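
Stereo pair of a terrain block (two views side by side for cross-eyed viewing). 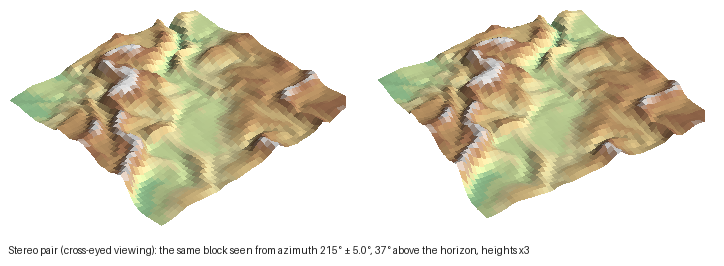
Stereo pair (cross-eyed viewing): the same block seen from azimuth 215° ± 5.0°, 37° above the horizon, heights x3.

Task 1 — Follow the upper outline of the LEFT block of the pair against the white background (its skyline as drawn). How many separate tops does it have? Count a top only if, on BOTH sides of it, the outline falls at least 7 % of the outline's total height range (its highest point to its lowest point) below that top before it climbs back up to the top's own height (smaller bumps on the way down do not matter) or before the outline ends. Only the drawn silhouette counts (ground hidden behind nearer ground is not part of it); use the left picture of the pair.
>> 2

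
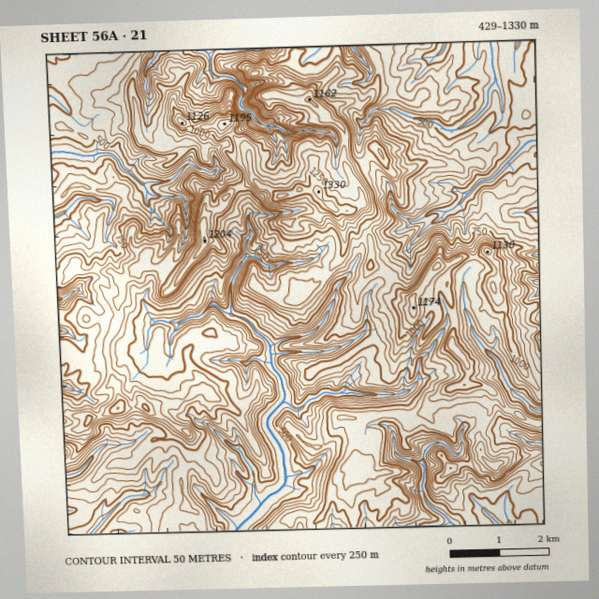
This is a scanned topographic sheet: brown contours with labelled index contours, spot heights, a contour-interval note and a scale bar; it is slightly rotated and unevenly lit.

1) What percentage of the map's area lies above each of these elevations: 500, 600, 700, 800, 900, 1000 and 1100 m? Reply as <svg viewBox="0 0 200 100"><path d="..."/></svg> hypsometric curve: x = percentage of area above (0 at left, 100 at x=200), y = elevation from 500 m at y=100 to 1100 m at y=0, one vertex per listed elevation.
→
<svg viewBox="0 0 200 100"><path d="M180 100l-36-17-34-16-39-17-31-17-21-16-11-17"/></svg>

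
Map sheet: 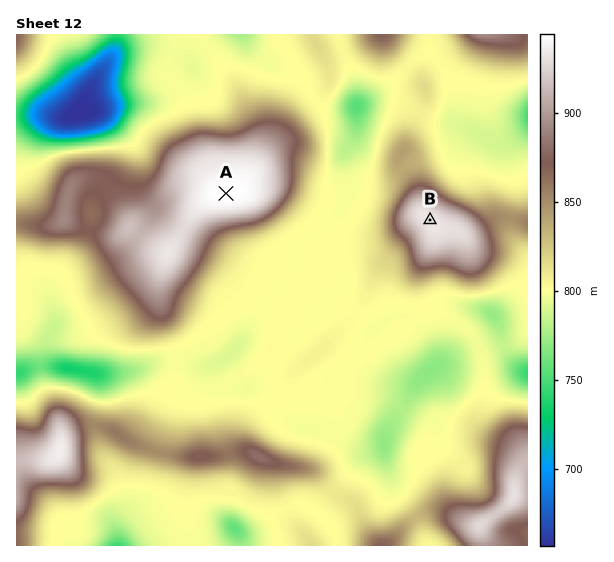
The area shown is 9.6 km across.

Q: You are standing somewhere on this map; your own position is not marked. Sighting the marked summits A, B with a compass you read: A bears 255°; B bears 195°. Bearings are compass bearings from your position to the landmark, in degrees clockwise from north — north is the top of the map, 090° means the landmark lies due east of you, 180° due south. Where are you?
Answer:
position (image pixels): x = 453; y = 132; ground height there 793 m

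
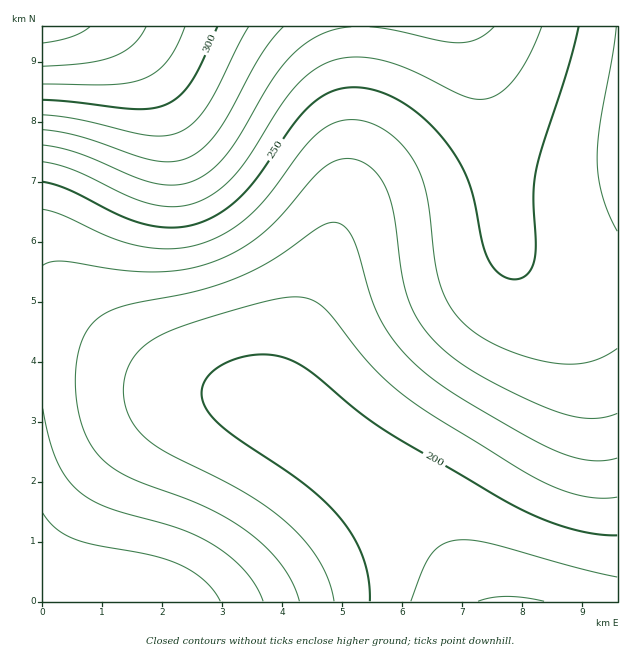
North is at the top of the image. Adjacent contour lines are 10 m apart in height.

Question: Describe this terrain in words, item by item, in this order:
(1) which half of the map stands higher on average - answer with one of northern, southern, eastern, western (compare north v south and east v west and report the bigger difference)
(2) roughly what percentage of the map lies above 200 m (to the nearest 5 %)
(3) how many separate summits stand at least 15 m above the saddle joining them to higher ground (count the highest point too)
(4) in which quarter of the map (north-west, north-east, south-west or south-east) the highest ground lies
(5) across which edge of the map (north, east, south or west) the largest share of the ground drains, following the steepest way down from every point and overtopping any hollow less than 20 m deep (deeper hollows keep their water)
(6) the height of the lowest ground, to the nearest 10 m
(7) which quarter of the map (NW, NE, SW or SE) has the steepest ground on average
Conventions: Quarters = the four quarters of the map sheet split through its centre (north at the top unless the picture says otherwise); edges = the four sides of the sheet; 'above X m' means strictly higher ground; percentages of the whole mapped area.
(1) Taken as a whole, the northern half is higher than the southern.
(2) Roughly 85 % of the ground is higher than 200 m.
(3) There are 2 summits with 15 m or more of prominence.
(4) The highest ground is in the north-west quarter.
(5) Drainage is mainly to the south: more ground falls towards that edge than towards any other.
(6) The lowest point is down at roughly 180 m.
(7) Slopes are steepest in the north-west quarter.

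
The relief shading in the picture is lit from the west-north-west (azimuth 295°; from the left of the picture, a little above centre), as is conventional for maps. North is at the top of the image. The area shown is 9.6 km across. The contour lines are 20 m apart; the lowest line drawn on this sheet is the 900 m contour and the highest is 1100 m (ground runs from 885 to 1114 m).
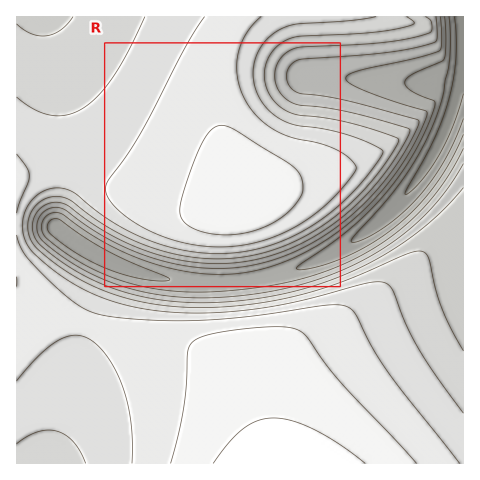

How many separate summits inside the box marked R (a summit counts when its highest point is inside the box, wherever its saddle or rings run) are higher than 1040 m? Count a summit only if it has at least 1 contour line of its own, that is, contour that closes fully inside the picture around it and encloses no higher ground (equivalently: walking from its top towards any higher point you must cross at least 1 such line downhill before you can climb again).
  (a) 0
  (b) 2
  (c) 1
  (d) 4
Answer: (c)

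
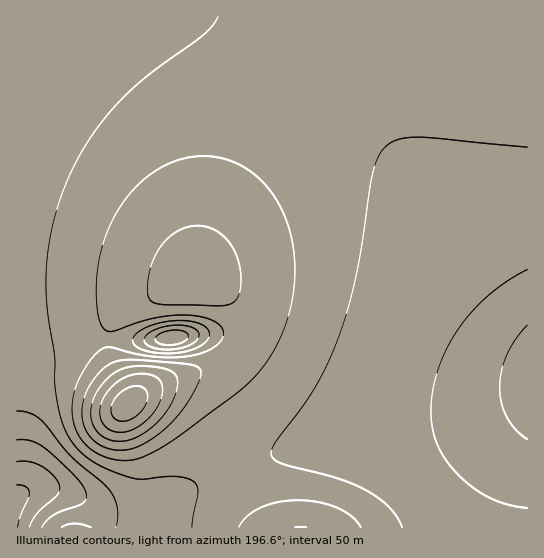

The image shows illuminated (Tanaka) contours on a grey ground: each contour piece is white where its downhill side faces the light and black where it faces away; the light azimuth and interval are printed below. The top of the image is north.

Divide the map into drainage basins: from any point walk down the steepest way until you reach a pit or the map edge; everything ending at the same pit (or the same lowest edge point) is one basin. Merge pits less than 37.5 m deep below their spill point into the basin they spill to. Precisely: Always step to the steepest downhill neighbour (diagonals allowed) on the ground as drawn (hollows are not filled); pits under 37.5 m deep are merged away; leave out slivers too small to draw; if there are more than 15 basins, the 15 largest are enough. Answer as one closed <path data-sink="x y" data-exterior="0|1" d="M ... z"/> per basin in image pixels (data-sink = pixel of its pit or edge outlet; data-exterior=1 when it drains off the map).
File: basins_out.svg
<path data-sink="195 282" data-exterior="0" d="M238 16l-222 1 0 334 58-11 81 0 36-5 32 0 26 9 81 51 27 13 25 8 19 3 44-2 32-5 50-15 1-59-43-39-29-37-21-36-38-72-29-44-43-46-18-13-22-15-24-12z"/><path data-sink="129 405" data-exterior="0" d="M223 335l-32 0-36 5-81 0-57 12-1 175 87 1 0-7-10-16 20 16 22 2 10-3 48-33 26-14 48-17 62-15 117-16 45-12 37-14-2-2-49 15-32 5-44 2-19-3-25-8-27-13-81-51z"/><path data-sink="301 527" data-exterior="1" d="M527 400l-36 13-45 12-117 16-62 15-48 17-26 14-52 34-23 2-8-3-12-9-1 2 8 15 422 0z"/>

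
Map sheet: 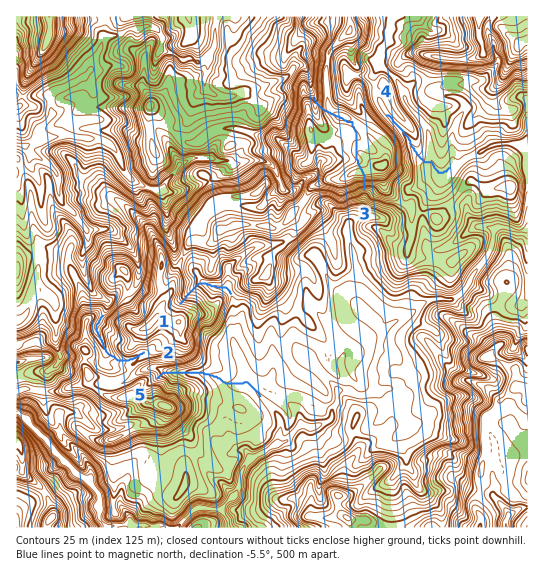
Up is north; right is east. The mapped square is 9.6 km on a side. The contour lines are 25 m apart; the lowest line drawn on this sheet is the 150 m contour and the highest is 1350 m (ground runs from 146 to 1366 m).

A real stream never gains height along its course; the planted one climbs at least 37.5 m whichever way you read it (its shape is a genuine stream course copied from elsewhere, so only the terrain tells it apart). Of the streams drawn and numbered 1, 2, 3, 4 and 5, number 3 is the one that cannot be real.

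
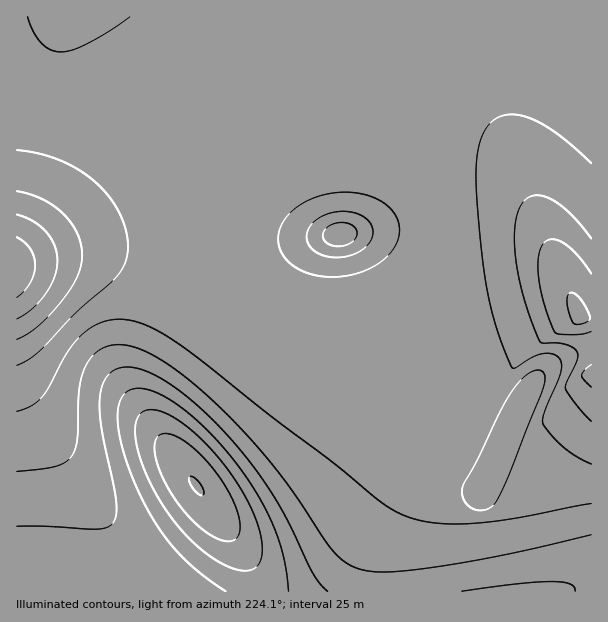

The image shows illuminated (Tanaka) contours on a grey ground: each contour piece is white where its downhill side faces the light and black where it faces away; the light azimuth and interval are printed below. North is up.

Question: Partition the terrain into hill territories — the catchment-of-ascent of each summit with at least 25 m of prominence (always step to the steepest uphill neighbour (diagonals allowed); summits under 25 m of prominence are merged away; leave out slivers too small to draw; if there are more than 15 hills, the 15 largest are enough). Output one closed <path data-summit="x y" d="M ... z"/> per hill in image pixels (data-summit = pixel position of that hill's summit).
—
<path data-summit="197 486" d="M591 16l-575 1 1 241 60-41 91-79 35-23 27-13 40-16 47-10 48-4 42 1 21 3 25 8 23 13 17 19 21 39 28 73 35 80-19 0-57 22-39 8-42 4-82-2-38-6-43-14-32-16-54-39-28-11-20-2-46 0-59 10-2 2 1 328 575-1-1-193-10 12-29 22-16 15-24 44-17 20-13 5-11-2-14-11-5-12 4-17 13-24 18-45 23-36 24-25 21-14 23-12 14-1z"/><path data-summit="341 234" d="M381 72l-42 1-46 7-53 17-37 18-35 23-91 79-60 41-1 5 61-11 46 0 20 2 28 11 54 39 32 16 43 14 38 6 82 2 42-4 39-8 57-22 17-1 1-2-34-77-28-73-15-30-11-15-18-18-17-8-25-8z"/><path data-summit="482 491" d="M591 318l-13 0-32 18-36 33-12 17-17 33-12 31-15 29 0 18 11 14 14 5 16-5 17-20 24-44 16-15 38-31z"/>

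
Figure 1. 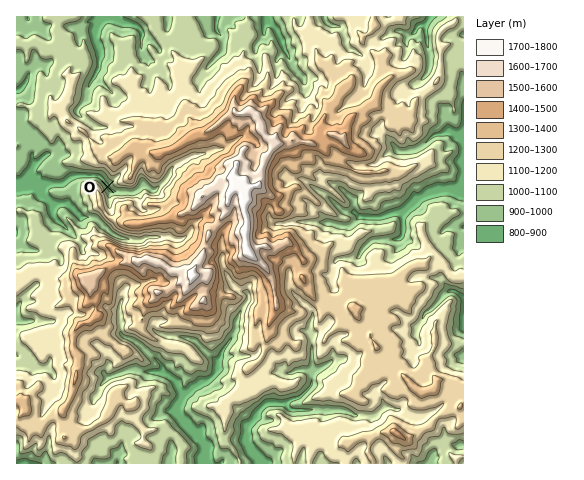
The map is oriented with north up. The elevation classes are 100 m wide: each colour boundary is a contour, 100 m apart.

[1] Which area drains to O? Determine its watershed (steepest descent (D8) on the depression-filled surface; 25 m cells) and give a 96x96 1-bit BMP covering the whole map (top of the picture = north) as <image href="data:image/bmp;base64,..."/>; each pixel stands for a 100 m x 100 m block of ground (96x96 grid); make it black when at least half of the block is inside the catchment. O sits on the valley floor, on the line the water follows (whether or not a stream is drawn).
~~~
<image width="96" height="96" href="data:image/bmp;base64,Qk2+BAAAAAAAAD4AAAAoAAAAYAAAAGAAAAABAAEAAAAAAIAEAAATCwAAEwsAAAIAAAAAAAAA////AAAAAAAAAAAAAAAAAAAAAAAAAAAAAAAAAAAAAAAAAAAAAAAAAAAAAAAAAAAAAAAAAAAAAAAAAAAAAAAAAAAAAAAAAAAAAAAAAAAAAAAAAAAAAAAAAAAAAAAAAAAAAAAAAAAAAAAAAAAAAAAAAAAAAAAAAAAAAAAAAAAAAAAAAAAAAAAAAAAAAAAAAAAAAAAAAAAAAAAAAAAAAAAAAAAAAAAAAAAAAAAAAAAAAAAAAAAAAAAAAAAAAAAAAAAAAAAAAAAAAAAAAAAAAAAAAAAAAAAAAAAAAAAAAAAAAAAAAAAAAAAAAAAAAAAAAAAAAAAAAAAAAAAAAAAAAAAAAAAAAAAAAAAAAAAAAAAAAAAAAAAAAAAAAAAAAAAAAAAAAAAAAAAAAAAAAAAAAAAAAAAAAAAAAAAAAAAAAAAAAAAAAAAAAAAAAAAAAAAAAAAAAAAAAAAAAAAAAAAAAAAAAAAAAAAAAAAAAAAAAAAAAAAAAAAAAAAAAAAAAAAAAAAAAAAAAAAAAAAAAAAAAAAAAAAAAAAAAAAAAAAAAAAAAAAAAAAAAAAAAAAAAAAAAAAAAAAAAAAAAAAAAAAAAAAAAAAAAAAAAAAAAAAAAAAAAAAAAAAAAAAAAAAAAAAAAAAAAAAAAAAAAAAAAAAAAAAAAAAAAAAAAAAAAAAAAAAAAAAAAAAAAAAAAAAAAAAAAAAAAAAAAAAAAAAAAAAAAAAAAAAAAAAAAAAAAAAAAAAAAAAAAAAAAAAAAAAAAAAAAAAAAAAAAAAAAAAAAAAAAAAAAAAAAAAAAAAAAAAAAAAAAAAAAAAAAAAAAAAAAAAAAAHgAAAAAAAAAAAAAAf/AAAAAAAAAAAAAB//4AAAAAAAAAAAAB//+AAAAAAAAAAAAD///gAAAAAAAAAAAD///gAAAAAAAAAAAD///wAAAAAAAAAAAD///8AAAAAAAAAAAB///+DgAAAAAAAAAAP///HwAAAAAAAAAAD////4AAAAAAAAAAB////4AAAAAAAAAAB////4AAAAAAAAAAA////4AAAAAAAAAAA////8AAAAAAAAAAAP///8AAAAAAAAAAAAf//+AAAAAAAAAAAAH//+AAAAAAAAAAAAB//+AAAAAAAAAAAAA//4AAAAAAAAAAAAAH/4AAAAAAAAAAAAAB/4AAAAAAAAAAAAAA/wAAAAAAAAAAAAAAfwAAAAAAAAAAAAAABAAAAAAAAAAAAAAAAAAAAAAAAAAAAAAAAAAAAAAAAAAAAAAAAAAAAAAAAAAAAAAAAAAAAAAAAAAAAAAAAAAAAAAAAAAAAAAAAAAAAAAAAAAAAAAAAAAAAAAAAAAAAAAAAAAAAAAAAAAAAAAAAAAAAAAAAAAAAAAAAAAAAAAAAAAAAAAAAAAAAAAAAAAAAAAAAAAAAAAAAAAAAAAAAAAAAAAAAAAAAAAAAAAAAAAAAAAAAAAAAAAAAAAAAAAAAAAAAAAAAAAAAAAAAAAAAAAAAAAAAAAAAAAAAAAAAAAAAAAAAAAAAAAAAAAAAAAAAAAAAAAAAAAAA="/>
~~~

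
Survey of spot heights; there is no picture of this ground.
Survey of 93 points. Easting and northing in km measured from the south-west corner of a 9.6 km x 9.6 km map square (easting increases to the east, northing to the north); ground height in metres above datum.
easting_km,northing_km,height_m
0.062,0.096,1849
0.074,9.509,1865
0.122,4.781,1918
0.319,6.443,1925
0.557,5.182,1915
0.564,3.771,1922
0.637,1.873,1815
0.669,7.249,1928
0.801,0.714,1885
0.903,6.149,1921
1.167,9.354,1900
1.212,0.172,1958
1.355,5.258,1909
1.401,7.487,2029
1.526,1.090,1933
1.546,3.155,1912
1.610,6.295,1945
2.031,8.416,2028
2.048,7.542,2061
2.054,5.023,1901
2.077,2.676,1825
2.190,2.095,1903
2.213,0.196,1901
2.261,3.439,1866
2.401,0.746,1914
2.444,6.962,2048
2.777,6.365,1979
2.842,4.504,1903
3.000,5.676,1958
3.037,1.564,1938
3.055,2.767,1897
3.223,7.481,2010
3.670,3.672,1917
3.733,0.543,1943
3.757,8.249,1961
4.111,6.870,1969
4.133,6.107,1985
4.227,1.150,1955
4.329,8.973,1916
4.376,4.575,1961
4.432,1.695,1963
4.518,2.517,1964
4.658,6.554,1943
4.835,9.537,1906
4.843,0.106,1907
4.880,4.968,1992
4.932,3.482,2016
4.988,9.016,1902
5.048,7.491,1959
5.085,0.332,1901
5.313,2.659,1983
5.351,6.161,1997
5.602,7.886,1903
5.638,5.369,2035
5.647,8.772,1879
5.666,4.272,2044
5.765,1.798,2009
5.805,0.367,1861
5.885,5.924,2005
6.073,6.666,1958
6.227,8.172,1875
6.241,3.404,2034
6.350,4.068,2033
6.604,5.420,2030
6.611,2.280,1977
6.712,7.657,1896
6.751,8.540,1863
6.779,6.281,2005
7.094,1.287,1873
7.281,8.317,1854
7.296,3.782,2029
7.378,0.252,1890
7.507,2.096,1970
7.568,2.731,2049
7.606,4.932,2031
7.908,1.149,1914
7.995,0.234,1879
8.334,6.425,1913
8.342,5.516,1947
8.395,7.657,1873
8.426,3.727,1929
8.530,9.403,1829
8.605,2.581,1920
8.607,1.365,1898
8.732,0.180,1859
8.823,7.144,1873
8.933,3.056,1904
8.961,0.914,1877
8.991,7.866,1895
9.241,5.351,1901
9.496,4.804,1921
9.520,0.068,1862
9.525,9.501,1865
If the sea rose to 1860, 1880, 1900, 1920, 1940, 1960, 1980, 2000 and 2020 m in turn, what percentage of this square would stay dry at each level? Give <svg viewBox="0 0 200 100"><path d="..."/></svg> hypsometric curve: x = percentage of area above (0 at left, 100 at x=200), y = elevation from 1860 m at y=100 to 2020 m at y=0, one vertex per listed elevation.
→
<svg viewBox="0 0 200 100"><path d="M188 100l-20-12-27-13-37-13-24-12-18-12-16-13-18-13-10-12"/></svg>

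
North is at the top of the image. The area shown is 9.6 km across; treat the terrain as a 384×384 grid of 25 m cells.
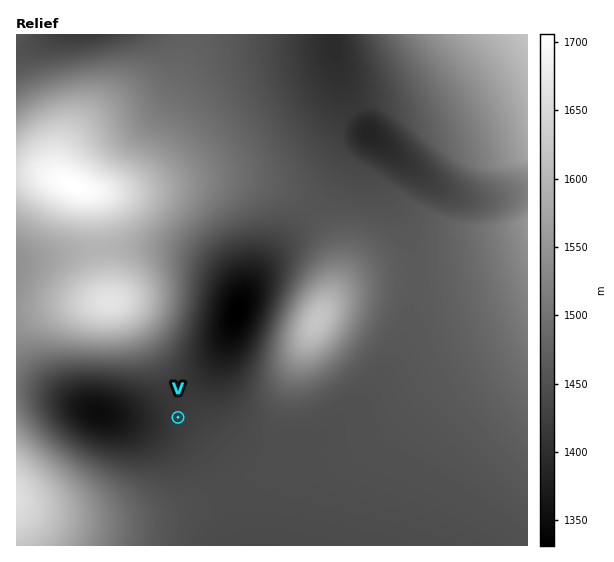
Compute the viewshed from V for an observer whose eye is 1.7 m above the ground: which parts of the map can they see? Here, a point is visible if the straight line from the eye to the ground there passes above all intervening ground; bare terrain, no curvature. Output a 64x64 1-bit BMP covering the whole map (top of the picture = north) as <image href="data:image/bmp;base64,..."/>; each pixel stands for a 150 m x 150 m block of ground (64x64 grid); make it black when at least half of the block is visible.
<image width="64" height="64" href="data:image/bmp;base64,Qk0+AgAAAAAAAD4AAAAoAAAAQAAAAEAAAAABAAEAAAAAAAACAAATCwAAEwsAAAIAAAAAAAAA////AAAAAAAAAAAAAAAAAAAAAAAAAAAAACAAAAAAAAAD/gAAAAAAAA//gAAAAAAAH//AAAAAAAA//+AAAAAAAH//8AAAAAAA///4AAAAAAD///wAAAAAAP///AAAAAAA///8AAAAAAD///4AAAAAAP///gAAAAAA//B+AAAAAAD/4B4AAAAAAP/APAcAAAAA/8D4B4AAAAD///gHwAAAAP//+AfgAAAA///4B+AAAAD///gD8AAAAP//+APwAAAA///4A/AAAAD///wB8AAAAH///AH4AAAAA//8AfgAAAAA//4B+AAAAAAf/gD4AAAAAAP+APgAAAAAAA4A8AAAAAAAAQBwAAAAAAABAHAAAAAAAAEAcAAAAAAAAYBwAAAAAAABwHAAAAAAAAPw+AAAAAAAA//4AAAAAAAD//gAAAAAAAP/+AAAAAAAB//4AAAAAAAH//AAAAAAAAf/4AAAAAAAAf+AAAAAAAAAAAAAAAAAAAAAAAAAAAAAAAAAAAAAAAAAAAAAAAAAAAAAAAAAAAAAAAAAAAAAAAAAAAAAAAAAAAAAAAAAAAAAAAAAAAAAAAAAAAAAAAAAAAAAAAAAAAAAAAAAAAAAAAAAAAAAAAAAAAAAAAAAAAAAAAAAABwAAAAAAAAAPwAAAAAAAAB/wAAAAAAAAH/gAAAAAAAA//gAAAAAAAD//A=="/>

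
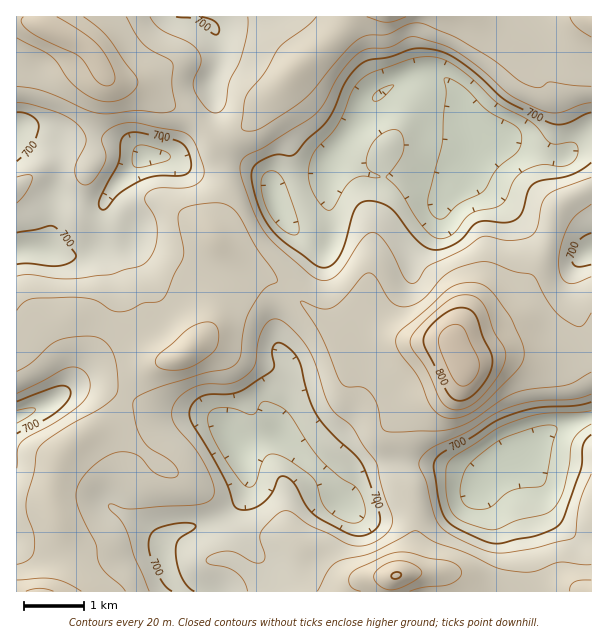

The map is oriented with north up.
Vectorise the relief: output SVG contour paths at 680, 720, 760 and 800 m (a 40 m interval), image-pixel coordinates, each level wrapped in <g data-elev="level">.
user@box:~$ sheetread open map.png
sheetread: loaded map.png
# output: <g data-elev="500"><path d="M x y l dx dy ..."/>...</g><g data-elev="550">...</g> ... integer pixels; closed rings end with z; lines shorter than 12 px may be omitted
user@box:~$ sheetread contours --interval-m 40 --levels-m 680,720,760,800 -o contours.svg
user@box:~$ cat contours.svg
<g data-elev="680"><path d="M348 522l-13-6-9-7-5-8-5-18-5-7-20-14-12-7-7-1-6 2-4 8-7 19-4 4-6-1-17-22-15-26-5-16 0-6 2-4 6-4 11 0 25 7 4-2 5-10 5-2 12 4 7 5 6 7 18 27 12 16 19 17 14 9 6 7 5 14 0 9-6 6z"/><path d="M591 424l-12 8-6 8-10 51-6 13-8 8-7 3-24 5-18 8-8 2-28-8-7-4-5-6-6-17 0-24 2-9 6-6 43-27 24-10 22-5 48-3"/><path d="M17 410l15-2 3 0 1 2-6 6-13 7"/><path d="M435 238l-12-11-24-37-13-13 12-15 5-10 0-14-2-5-3-3-8 0-10 5-7 8-5 9-2 9 1 6 2 3 11 6 0 1-18-1-9 4-8 7-10 19-5 4-6-2-8-10-6-12-2-10 1-12 4-11 24-27 6-12 9-22 7-10 7-7 8-3 36-13 15-2 16 2 15 7 17 14 25 24 35 19 16 19 6 2 18-2 3 2 2 6-3 9-7 6-8 1-18-1-19 6-9 9-7 18-6 7-7 3-21 5-7 5-14 17-9 4z"/><path d="M291 235l-7-5-8-6-7-11-5-10-3-14 0-9 3-6 5-3 6 0 6 5 5 9 6 18 6 18 1 9-2 4z"/><path d="M135 167l-2-3-1-9 2-6 4-4 8 0 16 5 6 3 2 3-1 3-5 3-21 5z"/></g><g data-elev="720"><path d="M149 591l-15-34-9-29-5-8-10-10-2-4 3-2 12 4 8 1 60-4 13-2 8-4 2-4 0-6-4-13-13-25-23-28-2-7 1-9 7-11 14-9 12-3 25-1 16-8 8-10 3-23 5-13 6-8 7-2 6 2 6 4 17 19 9 16 11 35 5 12 6 7 16 12 11 20 13 16 7 28 9 25 0 7-3 9-9 8-12 6-12 1-9-2-36-18-20-14-6-1-4 1-14 12-6 9-1 7 5 15-2 7-5 1-4-1-17-9-9-2-14 3-6 3-2 3 1 3 3 1 17 3 9 5 8 9 4 10"/><path d="M591 474l-11 27-4 32-3 5-40 11-35 4-12-2-18-8-18-9-9-7-6-11-9-34-7-18 3-8 9-8 36-16 25-17 12-6 26-7 43-3 18-5"/><path d="M17 393l45-23 9-3 7 1 6 3 4 6 2 6-2 12-9 10-22 16-29 16-7 6-4 7 0 18"/><path d="M591 277l-15 6-9 0-6-7-2-13 2-18 8-20 7-10 15-11"/><path d="M17 203l10-12 5-14-3-2-12 2"/><path d="M591 177l-33 12-11 6-5 9-5 24-3 5-4 4-20 4-22-5-8 1-18 13-33 16-5 4-6 11-5 3-5-2-3-3-18-34-7-9-6-3-5 0-6 5-19 29-9 10-11 4-6-1-6-4-36-31-12-14-12-24-10-27-2-12 2-7 4-5 20-10 42-26 9-7 7-10 16-29 17-20 11-5 22-2 20-10 9 1 24 7 10 5 27 18 30 27 32 15 9 3 8 0 22-8 10-2"/><path d="M17 103l13 1 28 9 13 6 10 9 4 7 1 6-10 21-1 9 2 8 6 6 4 0 6-4 11-17 2-9-4-15 2-6 10-8 14-3 10 0 41 8 9 3 7 10 9 27-3 9-7 6-11 2-25 0-8 3-4 4-1 6 11 20 1 13-4 18-5 8-5 5-32 9-33 4-21 1-28-4-12 1"/><path d="M248 17l0 12-3 15-5 18-11 21-3 21-5 7-6 2-5-2-5-4-11-18 0-9 7-18-3-11-10-9-27-13-6-5-5-7"/></g><g data-elev="760"><path d="M81 591l-15-8-12-4-12-1-25 2"/><path d="M410 591l13-4 20-1 8-2 8-6 2-3 0-5-5-6-7-3-20-3-21-6-13 1-35 14-9 6-2 6 1 6 4 4 7 2"/><path d="M591 580l-16 2-4 3-1 6"/><path d="M444 417l8 2 7-1 18-9 38-37 6-7 3-6-1-14-13-28-19-26-6-5-6-3-17 0-13 6-48 41-5 8 0 6 2 6 20 27 12 28 7 8z"/><path d="M163 369l13 1 12-2 10-5 13-9 5-6 2-6 0-10-2-6-4-3-8-1-10 4-9 6-28 25-2 5 1 3z"/><path d="M17 38l34 18 6 6 14 21 18 13 9 4 9 2 9-1 9-3 11-11 2-4-2-6-29-41-23-19"/><path d="M367 17l20 5 19-5"/><path d="M570 17l7 10 14 10"/></g><g data-elev="800"><path d="M392 578l3 1 4-1 2-2 0-3-3-1-5 1-2 2z"/><path d="M458 401l10-3 11-9 10-15 3-12-1-9-8-15-7-22-6-6-8-2-10 2-14 8-11 12-4 11 2 7 22 44 5 6z"/></g>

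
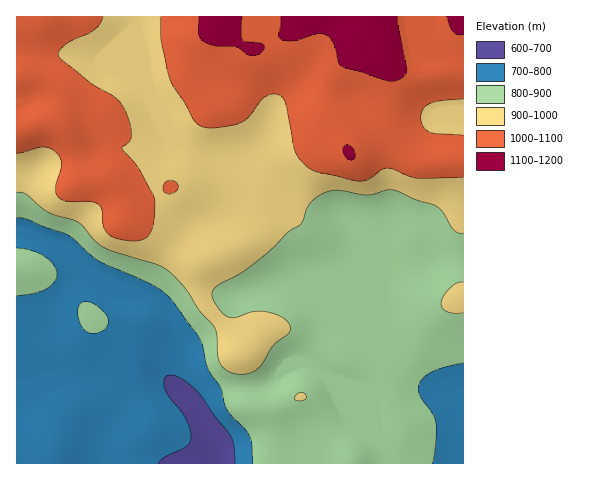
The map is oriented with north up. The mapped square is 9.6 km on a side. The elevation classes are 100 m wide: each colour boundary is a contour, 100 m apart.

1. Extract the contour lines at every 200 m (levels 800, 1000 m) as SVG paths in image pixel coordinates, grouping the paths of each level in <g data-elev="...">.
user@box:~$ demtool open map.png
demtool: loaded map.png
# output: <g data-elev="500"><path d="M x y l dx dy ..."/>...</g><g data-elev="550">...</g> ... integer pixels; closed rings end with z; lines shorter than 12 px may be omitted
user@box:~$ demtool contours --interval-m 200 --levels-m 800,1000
<g data-elev="800"><path d="M433 463l3-25 0-15-4-10-12-17-2-6 1-6 5-7 9-6 30-8"/><path d="M89 333l7 0 7-2 4-5 1-6-2-6-7-7-8-4-6-2-6 4-1 9 4 13z"/><path d="M17 296l17-3 12-4 8-6 3-9-3-9-9-9-13-6-15-2"/><path d="M17 218l10 1 40 16 31 25 52 24 11 6 8 7 31 42 7 28 14 21 6 22 22 25 3 10 1 18"/></g><g data-elev="1000"><path d="M168 194l6-1 4-4 0-4-4-4-6-1-4 5 0 6z"/><path d="M17 153l25-6 7 1 7 4 4 6 2 6-7 23 2 9 4 3 6 2 22 0 9 3 4 6 2 18 7 8 11 4 14 1 8-2 6-5 4-13 0-22-15-31-17-20 8-7 2-5-2-12-6-15-8-11-26-15-28-23-4-5 2-5 7-7 28-14 5-5 3-7"/><path d="M463 135l-33-3-7-6-2-8 2-9 8-6 10-2 22-2"/><path d="M160 17l1 24 9 37 23 41 7 7 6 2 8 0 25-5 10-6 15-19 6-3 7-1 5 3 4 6 10 50 8 11 10 7 46 10 9-2 13-9 6-2 30 10 45-1"/></g>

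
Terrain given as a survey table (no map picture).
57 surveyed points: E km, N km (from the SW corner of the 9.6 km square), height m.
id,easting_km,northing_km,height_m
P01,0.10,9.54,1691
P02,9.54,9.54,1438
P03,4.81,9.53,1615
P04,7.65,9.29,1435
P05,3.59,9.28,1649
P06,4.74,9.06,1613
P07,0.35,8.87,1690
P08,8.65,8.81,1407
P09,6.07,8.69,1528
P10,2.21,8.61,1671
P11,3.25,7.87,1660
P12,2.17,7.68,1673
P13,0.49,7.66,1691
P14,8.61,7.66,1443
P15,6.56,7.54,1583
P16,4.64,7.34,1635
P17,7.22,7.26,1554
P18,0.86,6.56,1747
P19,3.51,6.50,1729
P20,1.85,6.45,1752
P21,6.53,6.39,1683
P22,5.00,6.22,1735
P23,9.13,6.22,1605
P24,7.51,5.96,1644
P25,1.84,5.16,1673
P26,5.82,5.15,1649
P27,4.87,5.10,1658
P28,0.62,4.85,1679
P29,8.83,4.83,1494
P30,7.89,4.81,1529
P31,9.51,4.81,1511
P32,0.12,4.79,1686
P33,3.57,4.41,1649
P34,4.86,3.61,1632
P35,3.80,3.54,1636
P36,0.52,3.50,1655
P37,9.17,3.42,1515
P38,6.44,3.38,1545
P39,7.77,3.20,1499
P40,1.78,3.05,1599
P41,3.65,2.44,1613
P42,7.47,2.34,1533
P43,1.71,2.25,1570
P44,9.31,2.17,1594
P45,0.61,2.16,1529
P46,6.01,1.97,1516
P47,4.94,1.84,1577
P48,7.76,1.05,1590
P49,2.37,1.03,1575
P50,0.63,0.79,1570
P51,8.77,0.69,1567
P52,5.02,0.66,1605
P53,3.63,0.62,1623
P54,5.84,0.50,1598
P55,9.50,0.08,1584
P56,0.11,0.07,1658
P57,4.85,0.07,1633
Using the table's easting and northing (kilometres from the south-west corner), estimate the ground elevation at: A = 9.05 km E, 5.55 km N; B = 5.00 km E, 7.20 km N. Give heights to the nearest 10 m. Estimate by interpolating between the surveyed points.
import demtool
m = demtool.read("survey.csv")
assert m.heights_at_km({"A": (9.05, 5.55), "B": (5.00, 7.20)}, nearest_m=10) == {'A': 1540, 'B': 1630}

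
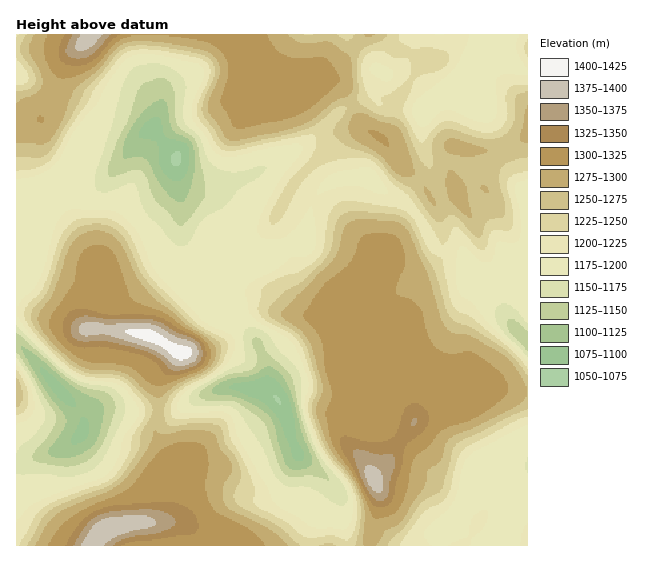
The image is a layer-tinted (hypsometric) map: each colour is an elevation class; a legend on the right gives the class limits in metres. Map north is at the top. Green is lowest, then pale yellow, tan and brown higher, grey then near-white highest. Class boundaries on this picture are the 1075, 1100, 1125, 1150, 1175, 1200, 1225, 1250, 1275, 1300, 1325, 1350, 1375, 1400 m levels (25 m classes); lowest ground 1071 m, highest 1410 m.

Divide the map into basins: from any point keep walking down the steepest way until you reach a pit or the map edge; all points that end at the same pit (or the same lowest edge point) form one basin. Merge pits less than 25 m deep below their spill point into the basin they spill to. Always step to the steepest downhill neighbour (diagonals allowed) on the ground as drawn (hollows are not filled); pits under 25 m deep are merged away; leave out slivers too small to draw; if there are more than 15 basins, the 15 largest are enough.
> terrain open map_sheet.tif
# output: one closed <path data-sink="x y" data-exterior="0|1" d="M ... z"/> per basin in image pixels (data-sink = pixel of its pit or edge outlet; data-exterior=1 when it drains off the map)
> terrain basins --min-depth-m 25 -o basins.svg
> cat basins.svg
<path data-sink="177 159" data-exterior="0" d="M365 34l-274 0-24 26-8 17-7 23-11 19-10 6-15 4 0 182 25 4 38 14 26 0 40 5 26 13 10-22 32-30 4-12 0-23 4-8 10-7 32-14 11-12 2 8 16 28 8 22 15 16 7 4 6-1-5 8-3 12 14 10 11 11 7 11 0 9-3 6-12 12 4 10-2 39 6 17 22 23 6 14 14-14 8-16 21-28-17-33-6-19 0-9 11-20 0-8-6-9-13 1-17-18-9-17-7-3 11-4 13-13 6-13 25 16 11 0 13-6 8-6 4-10 0-20-4-17-15-27-25-24-16-21-22-17-17-34-11-8-12-2-8 2 10-8 14-6 28-31z"/><path data-sink="278 400" data-exterior="0" d="M274 219l-11 12-32 14-10 7-4 8 0 23-4 12-32 30-8 16-1 7 7 5-20 27 0 36-4 16 14 28-12 9 7 22 1 12-4 13-6 5 28 2 15 7 24 7 3 9 144 0 10-38 1-15-13-29-22-23-6-17 2-39-4-10 12-12 3-6 0-9-7-11-25-21 3-12 4-7-12-4-15-16-8-22-16-28z"/><path data-sink="59 389" data-exterior="0" d="M23 311l-7 1 0 233 75 1 14-16 5-3 24-5 23-1 6-8 2-10-1-12-7-22 12-9-14-28 4-16 0-36 14-17 6-11-16-10-18-8-40-5-26 0-16-7z"/><path data-sink="527 341" data-exterior="1" d="M527 135l-13 10-16 5-28 0-15-4-6 11 0 12 7 24-21 11 8 25 0 20-4 10-21 12-11 0-25-16-6 13-13 13-11 4 7 3 9 17 17 18 13-1 6 9 0 8-11 20 0 9 6 19 13 22 3 10 2-6 14-17 4-11 8-7 22 0 7 5 1 17-2 7 32-18 25 2z"/><path data-sink="527 465" data-exterior="1" d="M507 389l-13 4-16 12-13 6-44 7-8 5-18 25-8 16-14 13 7 16 0 8-8 28-2 17 158-1 0-153z"/><path data-sink="483 56" data-exterior="0" d="M527 34l-148 1 19 16 5 0 19 8 10 1-7 2-9 9-7 13-13 17-7 28-8 10 18 22 21 19 14 23 22-10-7-24 0-12 6-11 15 4 28 0 19-7 11-8z"/><path data-sink="386 73" data-exterior="0" d="M378 34l-12 0-29 33-14 6-8 7 8-1 15 4 11 14 12 26 9 8 13 7 6-9 7-28 13-17 7-13 9-9 7-2-10-1-19-8-5 0z"/><path data-sink="17 73" data-exterior="1" d="M90 34l-74 1 1 94 14-4 10-6 11-19 7-23 8-17 21-21z"/>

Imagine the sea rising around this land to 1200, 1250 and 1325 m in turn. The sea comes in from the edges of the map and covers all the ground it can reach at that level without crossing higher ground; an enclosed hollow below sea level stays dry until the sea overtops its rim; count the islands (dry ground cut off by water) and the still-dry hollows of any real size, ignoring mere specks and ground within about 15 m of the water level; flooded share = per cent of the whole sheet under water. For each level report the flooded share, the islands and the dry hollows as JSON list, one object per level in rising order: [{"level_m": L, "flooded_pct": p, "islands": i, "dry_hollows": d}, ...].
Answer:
[{"level_m": 1200, "flooded_pct": 34, "islands": 0, "dry_hollows": 0}, {"level_m": 1250, "flooded_pct": 55, "islands": 0, "dry_hollows": 0}, {"level_m": 1325, "flooded_pct": 94, "islands": 2, "dry_hollows": 0}]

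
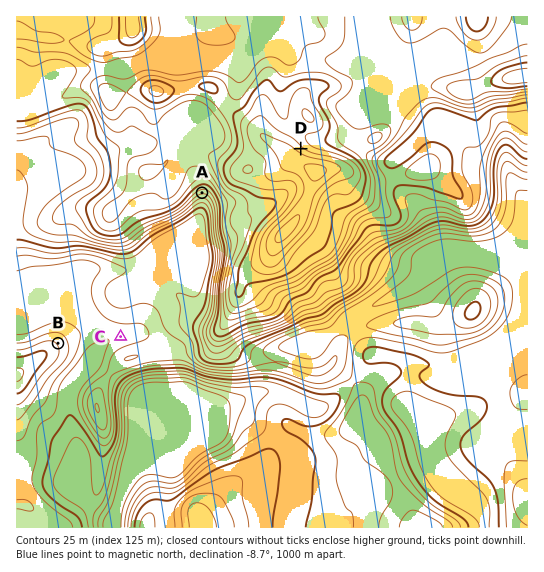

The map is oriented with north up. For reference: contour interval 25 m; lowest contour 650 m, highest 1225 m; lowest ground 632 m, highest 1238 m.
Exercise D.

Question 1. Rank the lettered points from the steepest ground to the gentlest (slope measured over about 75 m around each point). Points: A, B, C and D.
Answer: A D B C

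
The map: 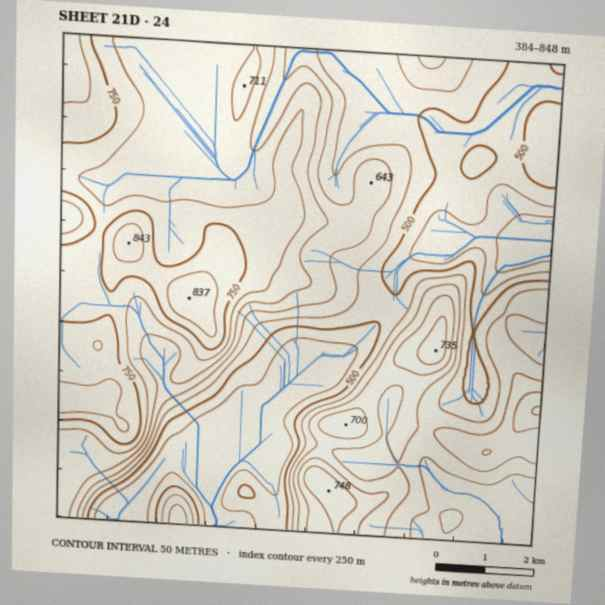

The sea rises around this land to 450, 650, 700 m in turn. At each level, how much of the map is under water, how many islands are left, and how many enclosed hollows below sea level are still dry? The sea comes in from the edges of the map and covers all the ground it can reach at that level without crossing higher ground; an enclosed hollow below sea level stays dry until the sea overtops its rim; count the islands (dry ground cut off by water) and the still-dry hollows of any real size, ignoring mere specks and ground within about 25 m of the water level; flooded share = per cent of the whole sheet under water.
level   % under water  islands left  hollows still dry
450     11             0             0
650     61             2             0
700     78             1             0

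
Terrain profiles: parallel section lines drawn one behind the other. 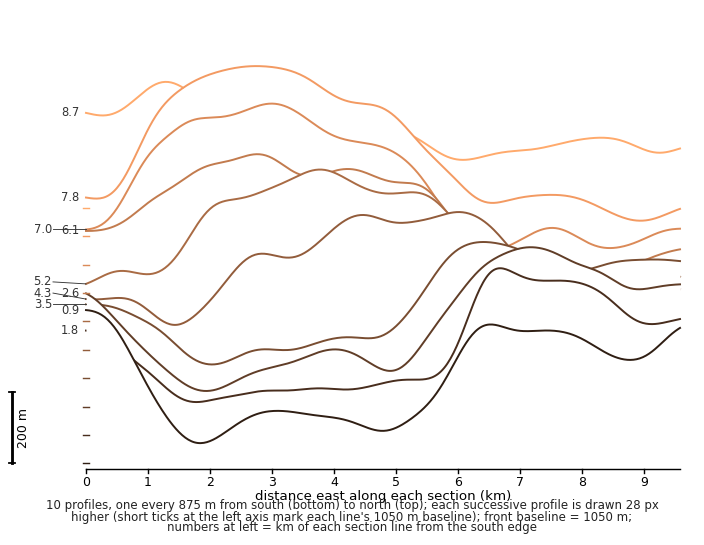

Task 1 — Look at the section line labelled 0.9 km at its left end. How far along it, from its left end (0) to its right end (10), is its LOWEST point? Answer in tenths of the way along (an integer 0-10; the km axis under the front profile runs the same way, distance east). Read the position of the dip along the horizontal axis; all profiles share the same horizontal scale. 2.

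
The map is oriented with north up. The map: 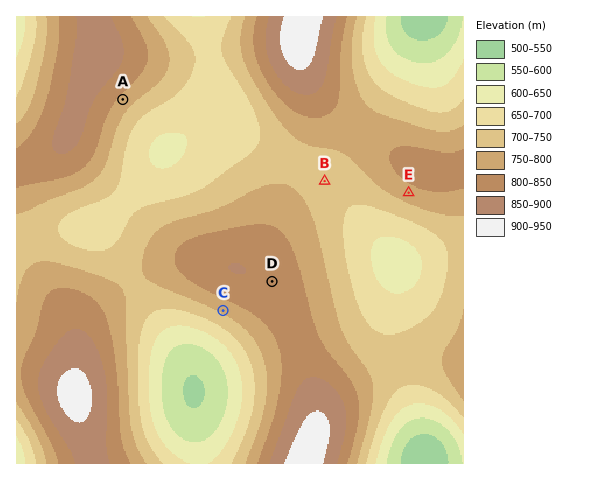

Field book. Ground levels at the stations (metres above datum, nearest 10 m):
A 790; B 730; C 760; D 840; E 780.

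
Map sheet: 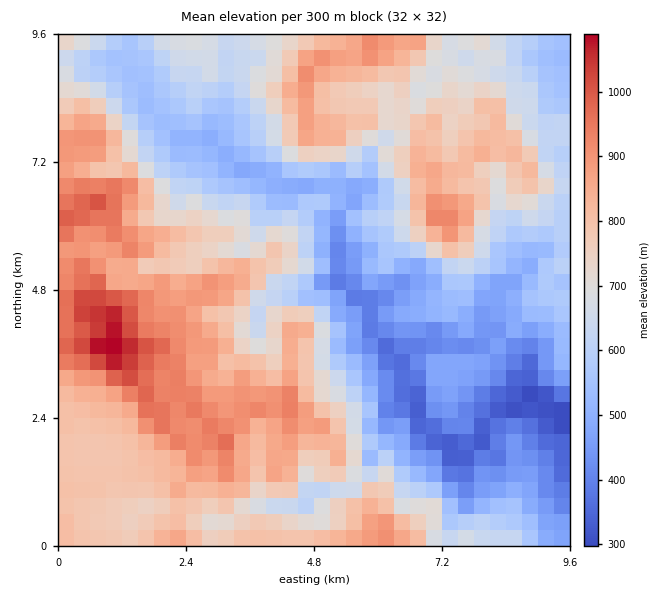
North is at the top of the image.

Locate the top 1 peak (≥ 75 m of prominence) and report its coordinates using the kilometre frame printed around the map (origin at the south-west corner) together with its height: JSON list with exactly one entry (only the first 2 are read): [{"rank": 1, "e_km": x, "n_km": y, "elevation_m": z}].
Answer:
[{"rank": 1, "e_km": 0.84, "n_km": 3.64, "elevation_m": 1111}]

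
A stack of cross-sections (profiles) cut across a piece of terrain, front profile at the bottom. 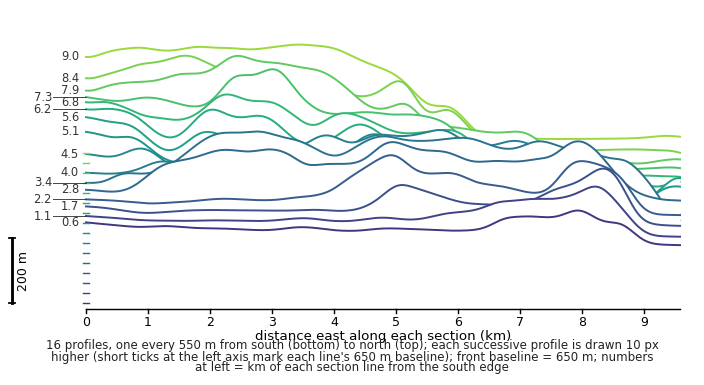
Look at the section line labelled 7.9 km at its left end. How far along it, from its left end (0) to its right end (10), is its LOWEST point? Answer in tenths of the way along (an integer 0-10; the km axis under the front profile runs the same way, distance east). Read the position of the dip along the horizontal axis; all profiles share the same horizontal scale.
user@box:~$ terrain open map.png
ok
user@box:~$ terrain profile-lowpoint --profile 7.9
9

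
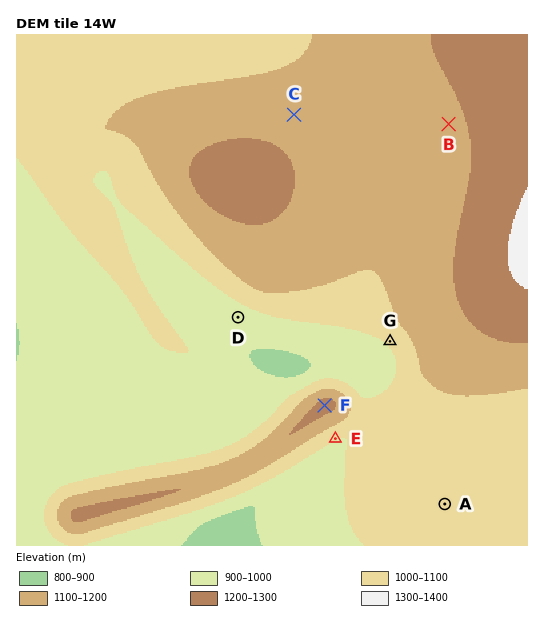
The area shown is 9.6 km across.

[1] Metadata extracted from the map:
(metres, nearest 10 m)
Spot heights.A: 1060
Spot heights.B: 1180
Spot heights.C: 1160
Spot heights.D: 950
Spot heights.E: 1010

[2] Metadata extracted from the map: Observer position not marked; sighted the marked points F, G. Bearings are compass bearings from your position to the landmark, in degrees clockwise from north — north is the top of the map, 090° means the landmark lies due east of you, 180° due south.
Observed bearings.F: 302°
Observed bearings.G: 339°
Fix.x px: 443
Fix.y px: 479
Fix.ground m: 1070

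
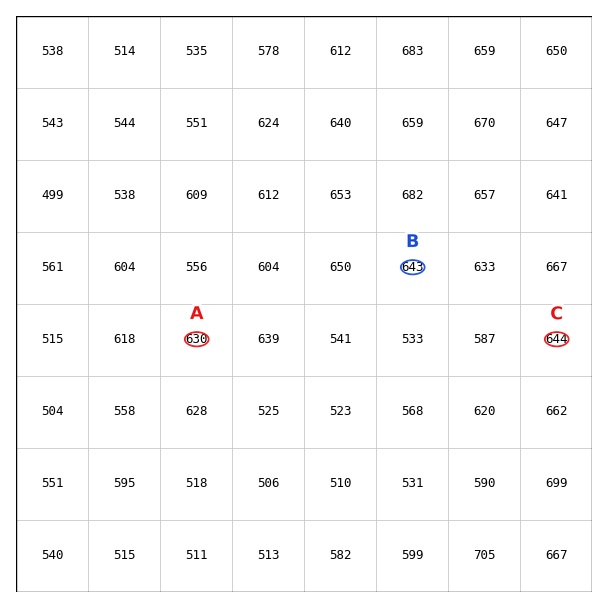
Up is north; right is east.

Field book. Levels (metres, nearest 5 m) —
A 630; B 645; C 645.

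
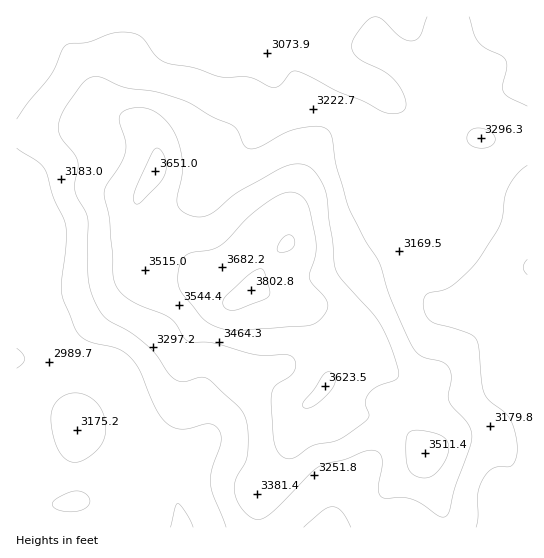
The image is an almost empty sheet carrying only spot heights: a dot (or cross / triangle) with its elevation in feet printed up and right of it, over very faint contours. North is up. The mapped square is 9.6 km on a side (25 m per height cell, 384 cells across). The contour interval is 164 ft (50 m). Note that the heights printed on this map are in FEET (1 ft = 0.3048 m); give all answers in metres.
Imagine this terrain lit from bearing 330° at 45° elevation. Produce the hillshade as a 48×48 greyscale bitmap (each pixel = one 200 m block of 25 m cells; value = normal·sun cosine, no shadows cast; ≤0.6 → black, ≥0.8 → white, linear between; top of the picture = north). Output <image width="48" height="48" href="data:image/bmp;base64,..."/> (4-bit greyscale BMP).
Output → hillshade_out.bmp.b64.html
<image width="48" height="48" href="data:image/bmp;base64,Qk32BAAAAAAAAHYAAAAoAAAAMAAAADAAAAABAAQAAAAAAIAEAAATCwAAEwsAABAAAAAAAAAAAAAAABEREQAiIiIAMzMzAERERABVVVUAZmZmAHd3dwCIiIgAmZmZAKqqqgC7u7sAzMzMAN3d3QDu7u4A////AId3dmZ3iHZniJh2UzNFZ3iHZmd3ZVVmZoiHd3Z4iIZniJiGUyNFZniHVVZmZVZndpmZiId4mYd4mZmIZTM0VniYZERVVVZ3d6qpmYiIiYd4mZqql1QzVniZhkREM0Z4iKqpmIiIiId4mqu7qWQyNWeaqGVDIjV4iKqZh3d3d3dnm7zLqGQhI0Z5qodUISRniJmYdmZmd3ZmirzLqHUxESRXmql1MiNXd5mYh2Znd3dmaKu7qYZDIRI1eaqYYzRWd4iZiHZnd3dlVoqqqpdUQyIjWKu6hlVnd4mZmId3eIdlVXiaqqhkVVREaKu7qXd4iJmamYh3eIdlVWeIqql1VWZneJmqqYiIiJqqqZiIiIh2VWZnirunVVZniIeIiIiZmaq7upmIiIh2VmZmeb3KdURWZ2ZmdmeJmau7u6mZiIh2Vmd3ebzcp1VEVmdmZmZ4maqruqmZiIh1RXiIeJrMuYdlVomYdmZ4iZmZmYiHd3h1RGeHd3irupiHZ4q6mGZniIh3d2VVVmd2VEVVVFV5qZiId3m7qYZmd3d3d2RERWeHUyIjMzNWiIiId3irupdmZnd4iHZEVWd4ZCERIzI0VneId3iaqql2ZoiIiIdlVmZndUMhIzM0RWeIh3eJmaqYd5mIiZh2VVVmd3ZUNFVVZniYh3d4eImpiJmZmZh3ZmZ3eJqXVXiIiIiYd3d3ZmiZmZmqqZmId3iIiau5h3iYiZmIdnd3ZlZ4mpmqqqqpmJmqqau7l2ZmeImHdneHdlVniZmqu7qqmZmru6u7qGRERniIdneIdlVVZ5mau7qqmImrzLu7uXUzNWeIh3iId2VUVYmaq7uph3irzMy7u5dUNWeIiIiIh2VVVYmZq7uph3irvMzLu7l1RWeIiIiZh3ZVVYiZmquphmeau83Lu7uGRWeIiIiZmHdmZoiIiJmqhlaJq83czMuWRWeIiIiJmId2ZoiIiImql0RXmr3d3cunVWeIiIiJiId2ZniJmZq8uVI1ibze7tyodVZ4iIiIh3dmZneJq7u823MkaKvN7u25hmd4iId3d3ZlVXeJq7u83aYzZ4q83u3Khmd4iHd3d2ZVRXd4iZmqzLhUZ4iazd3KhlZ4iIiIh2ZURHd3d4iZq7lmd4iJrMzLl1V4mZmZmHZlVYiIiIiJmql3eIiIm8y7l2ZomaqqqZh3ZqqqqZiJmqqIiJmImry7qXd4maqqqqqZiKq7u6mavLqZmZmZmru7qpiIiZmqmaqqmaq8zLqr3duqmaqpmbu6qqmYiImZmImaqru8zMu83dy6qqu6mau6qqmYiIiZh3d4mbu8zMy7zMy7uqu6qaqqqpmIiIiZmGZneKu7zMy6q7u8u7u6qZmaqZiIiImaqXdmZ5mqvMypmZq7u6qqqZmZmYiHiImaqZiHd4iZq7upmZmquqmZmZiImZiHiJmqqZmpiHeJmqu6mYiJqZh3eIiImqmYiJmqmImqmYiImaqqmYeJmYh3d4h3m7upiZqqmHiaqZiImaqqqYeImZiHd4h3i8ypmZqql3eJmQ=="/>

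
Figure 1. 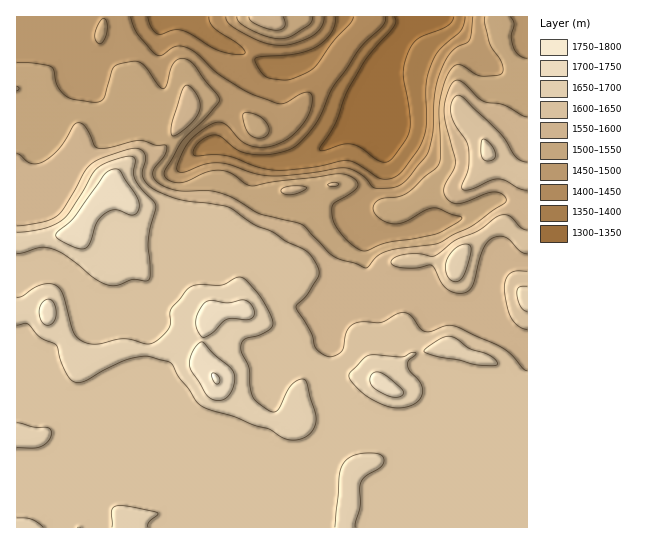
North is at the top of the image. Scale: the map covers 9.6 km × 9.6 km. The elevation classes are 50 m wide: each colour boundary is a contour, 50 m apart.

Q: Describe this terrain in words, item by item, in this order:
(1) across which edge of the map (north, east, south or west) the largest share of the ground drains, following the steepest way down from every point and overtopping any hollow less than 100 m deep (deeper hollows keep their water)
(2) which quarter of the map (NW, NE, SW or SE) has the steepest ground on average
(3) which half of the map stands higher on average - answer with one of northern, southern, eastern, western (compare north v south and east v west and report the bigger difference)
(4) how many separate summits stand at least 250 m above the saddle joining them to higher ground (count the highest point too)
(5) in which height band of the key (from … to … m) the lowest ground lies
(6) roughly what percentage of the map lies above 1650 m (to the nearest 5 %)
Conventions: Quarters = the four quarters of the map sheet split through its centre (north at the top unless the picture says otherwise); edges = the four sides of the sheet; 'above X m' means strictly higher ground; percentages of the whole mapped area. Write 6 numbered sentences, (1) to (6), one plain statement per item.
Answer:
(1) The largest share of the runoff leaves by the northern edge.
(2) Slopes are steepest in the north-east quarter.
(3) The southern half stands higher on average than the northern half.
(4) 1 summit rises at least 250 m above its surroundings.
(5) The lowest ground lies in the 1300–1350 m band.
(6) About 15 % of the map lies above 1650 m.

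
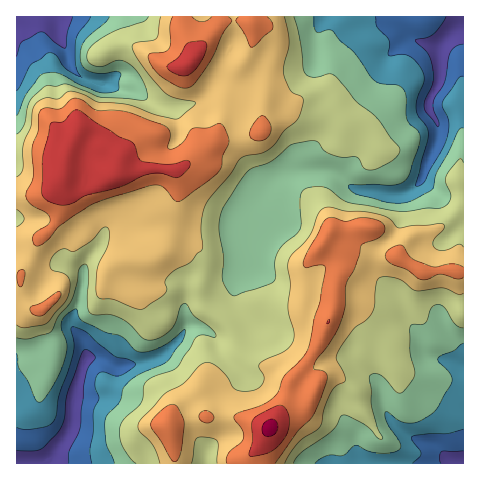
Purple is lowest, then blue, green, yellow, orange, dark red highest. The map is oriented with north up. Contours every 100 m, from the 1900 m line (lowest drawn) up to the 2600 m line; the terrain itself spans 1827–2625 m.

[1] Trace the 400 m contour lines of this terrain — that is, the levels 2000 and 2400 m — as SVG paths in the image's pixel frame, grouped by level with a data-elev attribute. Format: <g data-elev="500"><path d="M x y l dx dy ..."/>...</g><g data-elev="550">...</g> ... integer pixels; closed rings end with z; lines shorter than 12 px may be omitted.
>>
<g data-elev="2000"><path d="M412 463l8-7 1-3-9-13 0-3 18-3 18-1 15-4"/><path d="M17 427l9 2 15-1 8-3 5-4 2-7 3-19 9-25 6-19 0-9-3-14 3-1 9 3 30 25 16 5 7 4-5 5-11 7-5 0-12-4-4 1-2 3-2 10 4 12-6 15 0 19-3 19 2 12"/><path d="M463 76l-3 1-2 2-16 24 1 5 5 9 1 7-1 9-3 11-20 37-4 4-4 1-1-3 12-47-1-9-9-11-2-7 1-11 7-16 0-7-6-11-8-8-7-2-12 2-3-1 1-14-12-14-2-10"/><path d="M91 17l-13 16-2 8 0 23 5 12-15-7-11-15-7-1-17 12-14 26"/></g><g data-elev="2400"><path d="M275 463l23-32 14-13 7-15 8-21 0-6-4-5-9-2 0-5 15-20 11-19 5-18 1-23 9-15 6-24 17-7 6-6 0-7-5-4-16-3-19 3-12-4-5 1-4 4-16 30-4 11 1 3 2 2 15-3 4 1 0 3-5 32-6 17-6 31-7 11-17 16-5 15-6 7-11 7-22 7-6 4 0 3 9 12 1 7-3 4-12 11-3 6 1 4"/><path d="M173 461l3 0 4-6 4-31-1-6-5-11-3-2-3-1-6 3-8 7-6 6-1 5z"/><path d="M204 423l6-1 4-3-1-5-5-3-6 0-3 5 1 3z"/><path d="M35 315l6 1 5-3 13-14 2-4-1-3-4 0-14 10-11 5 0 5z"/><path d="M19 286l2 1 1-2 3-8 0-6-3-2-3 2-2 3z"/><path d="M463 267l-10-3-16 3-7-1-18-8-8-11-4-2-9 3-6 7 1 4 4 4 17 7 13 9 7 0 13-5 18 5 5-2"/><path d="M35 245l4 1 6-3 14-16 29-20 27-11 33-10 9-1 8 3 10 13 4 0 3-1 30-22 8-9 3-14 6-14-5-14-4-4-12 5-15 0-11 15-11 6-3-2 2-13-3-7-36-14-15-3-19 0-14-10-7-2-5 1-11 10-13-1-5 1-3 5-1 17-6 16 1 31-6 14-1 4 5 8 16 10 3 7-3 4-13 10-2 4z"/><path d="M255 140l9 0 6-7 0-9-6-8-2 0-4 2-8 12 0 7z"/><path d="M173 17l-3 9 1 16-2 6-5 4-14 2-2 5 5 9 7 8 16 10 9 2 4-1 5-3 16-22 13-29 9-12-4-4"/><path d="M212 17l-4 3-6 2-6-2-4-3"/><path d="M238 17l-2 4 9 13 5 12 2 1 20-18 0-7-5-5"/></g>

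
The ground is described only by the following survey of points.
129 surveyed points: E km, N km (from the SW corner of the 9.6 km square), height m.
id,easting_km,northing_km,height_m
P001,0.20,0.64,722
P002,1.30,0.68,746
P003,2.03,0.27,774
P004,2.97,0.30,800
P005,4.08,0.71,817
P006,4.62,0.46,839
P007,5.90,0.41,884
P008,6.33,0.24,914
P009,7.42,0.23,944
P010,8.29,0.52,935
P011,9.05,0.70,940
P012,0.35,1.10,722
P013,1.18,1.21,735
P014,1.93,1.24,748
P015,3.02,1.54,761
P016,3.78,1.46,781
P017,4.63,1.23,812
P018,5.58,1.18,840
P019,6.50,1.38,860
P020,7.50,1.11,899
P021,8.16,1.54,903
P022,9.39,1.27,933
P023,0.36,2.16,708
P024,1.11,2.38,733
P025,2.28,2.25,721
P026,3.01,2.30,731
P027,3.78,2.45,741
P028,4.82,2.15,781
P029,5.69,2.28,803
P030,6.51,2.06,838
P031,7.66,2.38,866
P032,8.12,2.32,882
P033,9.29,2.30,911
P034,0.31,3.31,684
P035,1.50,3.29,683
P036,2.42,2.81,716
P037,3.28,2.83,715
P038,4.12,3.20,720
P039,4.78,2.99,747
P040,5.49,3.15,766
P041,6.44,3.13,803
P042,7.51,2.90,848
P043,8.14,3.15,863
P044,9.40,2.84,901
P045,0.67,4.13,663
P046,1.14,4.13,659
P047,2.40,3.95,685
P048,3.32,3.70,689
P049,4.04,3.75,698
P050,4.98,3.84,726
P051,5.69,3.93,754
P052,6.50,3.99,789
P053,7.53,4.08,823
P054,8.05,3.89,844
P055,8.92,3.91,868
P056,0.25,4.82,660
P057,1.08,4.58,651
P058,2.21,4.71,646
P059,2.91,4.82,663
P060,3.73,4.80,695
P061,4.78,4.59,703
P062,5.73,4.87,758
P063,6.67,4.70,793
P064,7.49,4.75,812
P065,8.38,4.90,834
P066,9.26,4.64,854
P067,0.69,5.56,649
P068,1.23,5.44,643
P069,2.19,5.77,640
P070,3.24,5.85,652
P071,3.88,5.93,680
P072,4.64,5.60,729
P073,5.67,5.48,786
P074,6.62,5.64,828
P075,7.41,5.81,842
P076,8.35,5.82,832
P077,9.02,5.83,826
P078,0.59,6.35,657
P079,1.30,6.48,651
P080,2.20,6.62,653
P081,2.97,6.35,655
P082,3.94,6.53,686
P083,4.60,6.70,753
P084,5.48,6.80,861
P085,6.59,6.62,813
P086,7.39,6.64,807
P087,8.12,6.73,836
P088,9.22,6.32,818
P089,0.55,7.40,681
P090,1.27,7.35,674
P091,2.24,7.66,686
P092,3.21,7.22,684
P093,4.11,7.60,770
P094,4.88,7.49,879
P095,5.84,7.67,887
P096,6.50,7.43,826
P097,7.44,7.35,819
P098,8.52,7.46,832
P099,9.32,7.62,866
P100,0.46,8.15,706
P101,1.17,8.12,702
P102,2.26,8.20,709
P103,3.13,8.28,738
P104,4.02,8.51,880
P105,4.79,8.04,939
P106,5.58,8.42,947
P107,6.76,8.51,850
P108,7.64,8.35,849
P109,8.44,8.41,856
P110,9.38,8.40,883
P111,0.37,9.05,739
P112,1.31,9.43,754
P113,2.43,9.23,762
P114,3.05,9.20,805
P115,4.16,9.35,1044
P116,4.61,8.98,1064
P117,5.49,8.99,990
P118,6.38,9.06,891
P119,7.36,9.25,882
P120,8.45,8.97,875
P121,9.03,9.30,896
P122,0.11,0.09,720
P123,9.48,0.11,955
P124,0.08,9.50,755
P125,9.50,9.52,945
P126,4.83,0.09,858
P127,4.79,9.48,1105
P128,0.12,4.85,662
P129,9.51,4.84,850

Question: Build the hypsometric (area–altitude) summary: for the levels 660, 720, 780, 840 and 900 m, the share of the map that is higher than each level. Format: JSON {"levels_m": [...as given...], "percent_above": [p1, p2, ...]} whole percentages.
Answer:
{"levels_m": [660, 720, 780, 840, 900], "percent_above": [92, 72, 53, 31, 11]}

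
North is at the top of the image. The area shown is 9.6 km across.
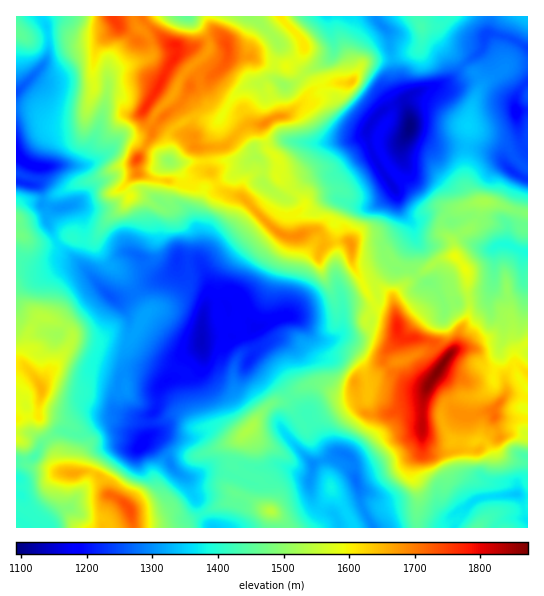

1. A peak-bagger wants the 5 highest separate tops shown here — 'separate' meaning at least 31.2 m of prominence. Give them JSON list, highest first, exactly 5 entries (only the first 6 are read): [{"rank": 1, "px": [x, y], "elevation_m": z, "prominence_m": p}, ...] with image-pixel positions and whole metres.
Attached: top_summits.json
[{"rank": 1, "px": [439, 369], "elevation_m": 1872, "prominence_m": 780}, {"rank": 2, "px": [398, 327], "elevation_m": 1780, "prominence_m": 55}, {"rank": 3, "px": [175, 45], "elevation_m": 1780, "prominence_m": 208}, {"rank": 4, "px": [137, 159], "elevation_m": 1745, "prominence_m": 71}, {"rank": 5, "px": [227, 46], "elevation_m": 1739, "prominence_m": 51}]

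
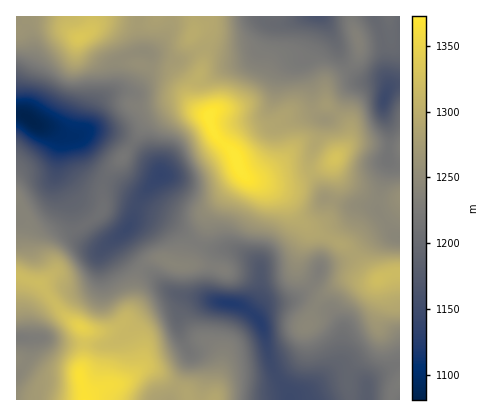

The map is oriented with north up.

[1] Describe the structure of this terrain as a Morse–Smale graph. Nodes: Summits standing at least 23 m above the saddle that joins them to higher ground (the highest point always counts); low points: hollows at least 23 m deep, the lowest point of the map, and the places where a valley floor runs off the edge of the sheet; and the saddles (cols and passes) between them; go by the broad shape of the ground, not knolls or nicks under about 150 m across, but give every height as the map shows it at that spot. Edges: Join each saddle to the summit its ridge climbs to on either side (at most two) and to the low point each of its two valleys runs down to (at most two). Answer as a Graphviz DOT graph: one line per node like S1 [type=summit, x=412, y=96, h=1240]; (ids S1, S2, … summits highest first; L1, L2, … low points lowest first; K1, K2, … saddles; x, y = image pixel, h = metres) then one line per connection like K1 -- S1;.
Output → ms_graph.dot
graph terrain {
  S1 [type=summit, x=210, y=118, h=1373];
  S2 [type=summit, x=84, y=398, h=1367];
  S3 [type=summit, x=80, y=38, h=1335];
  S4 [type=summit, x=378, y=280, h=1322];
  L1 [type=low, x=28, y=118, h=1081];
  L2 [type=low, x=230, y=304, h=1123];
  L3 [type=low, x=160, y=174, h=1139];
  L4 [type=low, x=384, y=98, h=1147];
  L5 [type=low, x=318, y=16, h=1163];
  L6 [type=low, x=18, y=338, h=1226];
  K1 [type=saddle, x=222, y=144, h=1370];
  K2 [type=saddle, x=84, y=344, h=1329];
  K3 [type=saddle, x=24, y=278, h=1318];
  K4 [type=saddle, x=48, y=294, h=1317];
  K5 [type=saddle, x=202, y=48, h=1289];
  K6 [type=saddle, x=354, y=254, h=1285];
  K7 [type=saddle, x=138, y=24, h=1276];
  K8 [type=saddle, x=142, y=268, h=1228];
  K9 [type=saddle, x=348, y=68, h=1221];
  K10 [type=saddle, x=84, y=224, h=1208];
  K11 [type=saddle, x=106, y=180, h=1204];
  K12 [type=saddle, x=278, y=376, h=1151];
  K1 -- S1;
  K1 -- L3;
  K1 -- L5;
  K2 -- S2;
  K2 -- L2;
  K2 -- L6;
  K3 -- S2;
  K3 -- L1;
  K3 -- L6;
  K4 -- S2;
  K4 -- L3;
  K4 -- L6;
  K5 -- S1;
  K5 -- L1;
  K5 -- L5;
  K6 -- S1;
  K6 -- S4;
  K6 -- L4;
  K7 -- S1;
  K7 -- S3;
  K7 -- L1;
  K8 -- S1;
  K8 -- S2;
  K8 -- L2;
  K8 -- L3;
  K9 -- S1;
  K9 -- L4;
  K9 -- L5;
  K10 -- S1;
  K10 -- S2;
  K10 -- L1;
  K10 -- L3;
  K11 -- S1;
  K11 -- L1;
  K11 -- L3;
  K12 -- S1;
  K12 -- S2;
  K12 -- L2;
}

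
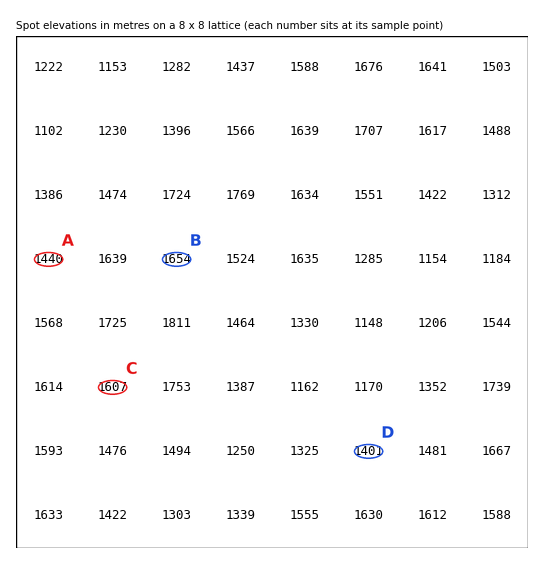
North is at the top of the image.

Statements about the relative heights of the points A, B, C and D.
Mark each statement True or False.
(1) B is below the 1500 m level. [False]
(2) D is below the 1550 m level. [True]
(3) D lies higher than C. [False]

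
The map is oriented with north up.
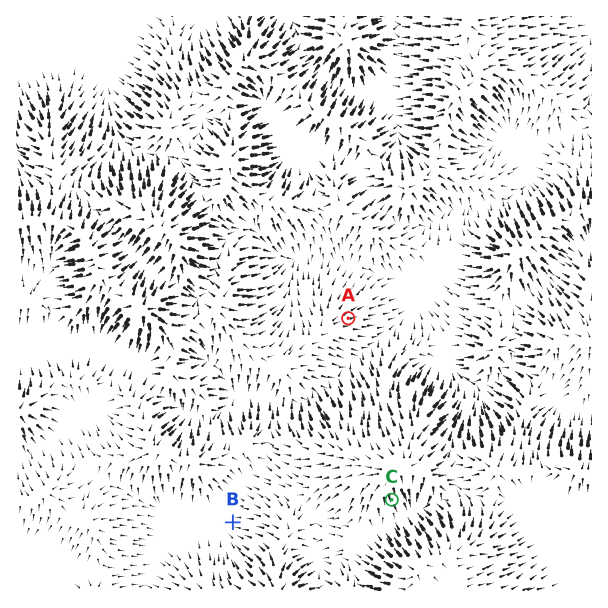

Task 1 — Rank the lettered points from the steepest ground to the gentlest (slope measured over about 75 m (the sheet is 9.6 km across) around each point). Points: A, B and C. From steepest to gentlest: C A B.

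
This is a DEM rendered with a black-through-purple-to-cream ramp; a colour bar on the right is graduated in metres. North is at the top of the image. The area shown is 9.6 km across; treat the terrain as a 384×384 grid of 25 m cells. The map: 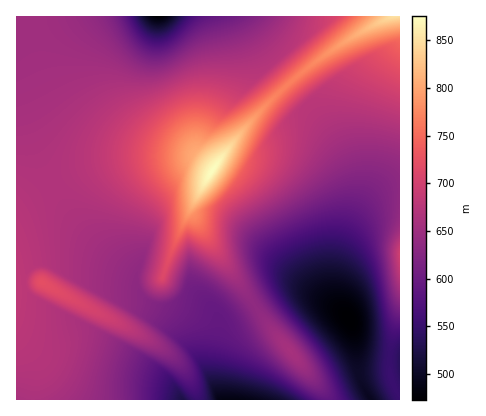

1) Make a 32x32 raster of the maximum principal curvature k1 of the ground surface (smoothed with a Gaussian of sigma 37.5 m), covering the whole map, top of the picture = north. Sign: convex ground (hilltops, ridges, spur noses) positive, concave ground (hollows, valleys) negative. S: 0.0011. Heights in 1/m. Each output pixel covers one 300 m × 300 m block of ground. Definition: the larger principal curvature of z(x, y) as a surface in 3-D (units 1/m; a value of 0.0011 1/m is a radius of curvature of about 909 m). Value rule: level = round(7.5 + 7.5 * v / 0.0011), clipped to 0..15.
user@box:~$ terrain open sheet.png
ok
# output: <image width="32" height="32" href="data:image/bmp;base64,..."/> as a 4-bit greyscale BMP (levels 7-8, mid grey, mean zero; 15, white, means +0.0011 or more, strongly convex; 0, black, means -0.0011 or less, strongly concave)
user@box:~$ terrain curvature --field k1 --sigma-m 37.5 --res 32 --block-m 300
<image width="32" height="32" href="data:image/bmp;base64,Qk12AgAAAAAAAHYAAAAoAAAAIAAAACAAAAABAAQAAAAAAAACAAATCwAAEwsAABAAAAAAAAAAAAAAABEREQAiIiIAMzMzAERERABVVVUAZmZmAHd3dwCIiIgAmZmZAKqqqgC7u7sAzMzMAN3d3QDu7u4A////AIiIiIiIiIe8h3d3eJuoeIuIiIiIiIiJynd4iIm7mIibiIiIiIiIi7iIiIibyYiImoiIiIiIicyYiIiIrKiIiJqIiIiIiLzJiIiIicuIiHeaiIiIiKzLiIiIiJu5iHd3m4iIiKzMmIiIh3irmHd3d5uIiKzMqIiIiHd5uYd3d3eLiJzMqIiJmHd3m6h3d3d3iozMqIiHm8l3eKqHd3d3d4qLuIiIh4nnd4q5d3d3d3iJiIiIiIh4+Hirl3d3d3eIiYiIiIiId7x5uod3d3d4iJqIiIiIiHePi6h3d3d3eIiJiIiIiIiHfauHd3d3eIiIiIiIiIiIiHjpd3eIiIiIiIiIiIiIiIiI24eIiIiIiIiIiIiIiIiIiJ+IiIiIiIiIiIiIiIiIiIiM2IiIiIiIiIiIiIiIiIiImfmIiIiIiId3iIiIiIiIiJmfiIiIiIiHd4iIiIiIiIiYi+h4iIiIh3eIiIiIiIiImIjch4iIiIiHd4iIiIiIiIiHjrh3iIiIiHd4iIiIiIiIh3jqh3iIiIh3iIiIiIiIiIh3jrh3iIiIeIiIiIiIiIiIh3jsh3iIiIiIiIiIiIiIiIh3jOh3iIiIiIiIiIiIiIiIiHivmHeIiIiIiImIiIiIiIiHiP2Hd4iIiIiZiIiYiIiIiHiL+4eIiIiImYd4mIiIiIiIeIz7"/>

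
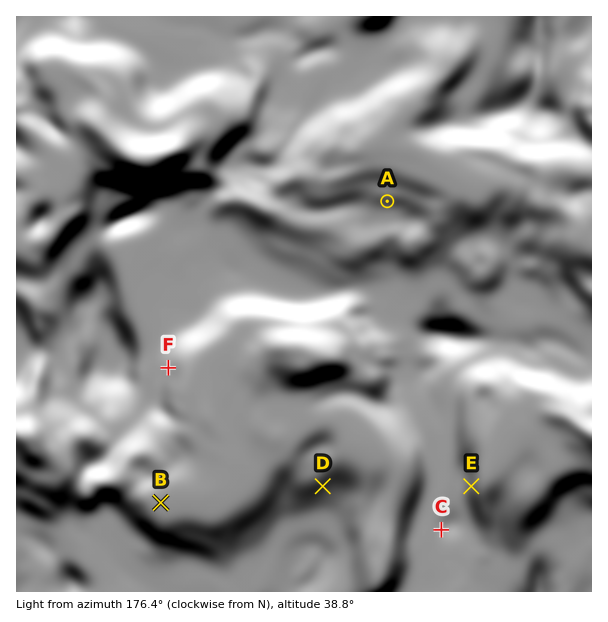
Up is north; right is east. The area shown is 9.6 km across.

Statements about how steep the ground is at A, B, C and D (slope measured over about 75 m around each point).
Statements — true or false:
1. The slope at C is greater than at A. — false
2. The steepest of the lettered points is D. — true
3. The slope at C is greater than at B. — true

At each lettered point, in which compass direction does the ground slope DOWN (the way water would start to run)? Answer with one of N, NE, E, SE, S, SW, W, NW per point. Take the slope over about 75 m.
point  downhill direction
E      E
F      E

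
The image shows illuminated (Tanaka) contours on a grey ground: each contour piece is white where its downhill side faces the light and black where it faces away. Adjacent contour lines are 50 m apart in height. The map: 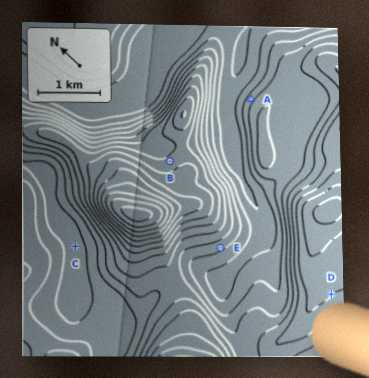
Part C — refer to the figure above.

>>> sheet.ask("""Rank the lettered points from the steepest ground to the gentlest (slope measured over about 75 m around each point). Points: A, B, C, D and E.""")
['A', 'E', 'B', 'D', 'C']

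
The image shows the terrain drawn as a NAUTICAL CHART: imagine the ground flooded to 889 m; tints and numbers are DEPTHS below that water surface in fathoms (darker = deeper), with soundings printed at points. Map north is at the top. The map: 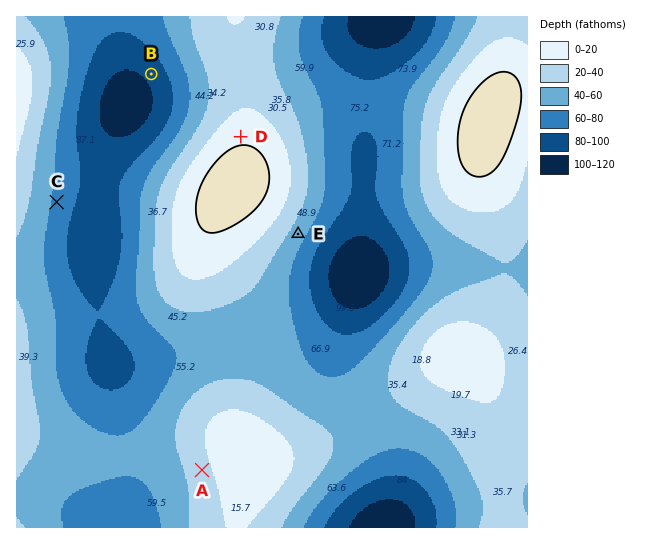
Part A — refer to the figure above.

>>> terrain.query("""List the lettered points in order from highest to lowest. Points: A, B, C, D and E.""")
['D', 'A', 'E', 'C', 'B']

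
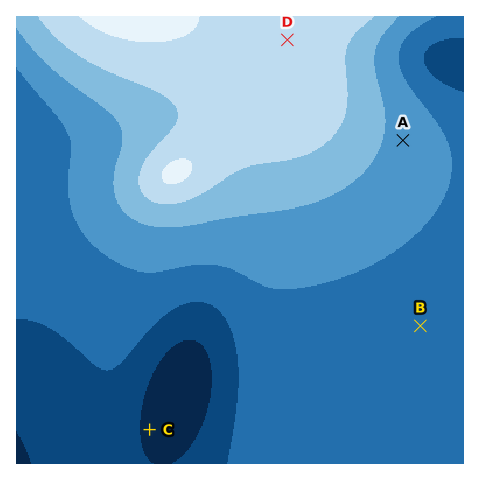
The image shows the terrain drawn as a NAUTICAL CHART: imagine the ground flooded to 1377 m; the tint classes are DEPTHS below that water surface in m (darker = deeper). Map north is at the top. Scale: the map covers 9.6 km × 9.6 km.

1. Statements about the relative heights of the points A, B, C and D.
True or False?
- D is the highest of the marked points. True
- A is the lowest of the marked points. False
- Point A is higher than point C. True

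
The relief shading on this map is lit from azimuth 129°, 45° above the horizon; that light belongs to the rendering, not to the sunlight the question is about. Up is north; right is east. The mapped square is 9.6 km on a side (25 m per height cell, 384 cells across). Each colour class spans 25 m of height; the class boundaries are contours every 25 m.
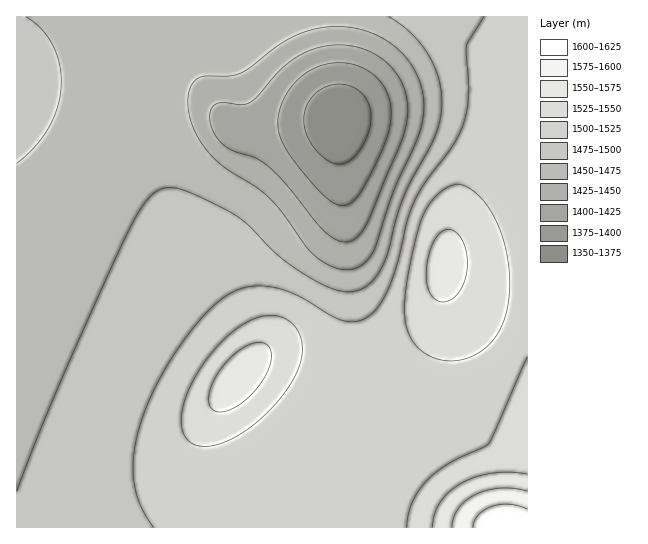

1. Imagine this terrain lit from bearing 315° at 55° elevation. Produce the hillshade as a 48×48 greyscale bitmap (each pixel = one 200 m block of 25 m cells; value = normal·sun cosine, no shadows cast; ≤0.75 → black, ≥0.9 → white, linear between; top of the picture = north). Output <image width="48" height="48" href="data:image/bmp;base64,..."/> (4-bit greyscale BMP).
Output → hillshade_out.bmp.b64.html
<image width="48" height="48" href="data:image/bmp;base64,Qk32BAAAAAAAAHYAAAAoAAAAMAAAADAAAAABAAQAAAAAAIAEAAATCwAAEwsAABAAAAAAAAAAAAAAABEREQAiIiIAMzMzAERERABVVVUAZmZmAHd3dwCIiIgAmZmZAKqqqgC7u7sAzMzMAN3d3QDu7u4A////AHd3d3d3d3d3d3d3d3d3d3d3eImqqqqZiHd3d3d3d3d3d3d3d3d3d3d3eImqq7qpmHd3d3d3d3d3d3d3d3d3d3d3d4mqu7uqmXd3d3d3d3d3dmd3d3d3d3d3d4mau7u6qXd3eIiId3d3ZmZnd3d3d3d3d3iaqruqqXd3eIiIiHd3ZmZmZ3d3d3d3d3eJmqqqmXd3eIiIiId3ZmZmZnd3d3d3d3d4iZmZmHd3eIiIiIh3ZlVWZmd3d3d3d3d3eIiIiHd3eIiIiIiHdlVVVmZ3d3d3d3d3d3d3d3d3eIiIiIiIdlRFVWZnd3d3d3d3d3d3d3d3eIiIiImZh2RERVZmd3d3d3d3d3d3d3d3d4iIiImZmXVDRFZmd3d3d3d3d3d3d3d3d4iIiImaqpdTNEVmZ3d3d3d3d3d3d3d3d3iIiImaqql0M0VWZ3d3d3d3d3d3d3d3d3iIiIiZq7qWREVWZ3d3d3d3d3d3d3d3d3eIiIiZqruoZUVWZ3d3d3d3Znd3d3d3d3eIiIiJmru6hlVWZ3d4h3d2ZmZ3d3d3d3d4iIiImaq6mGZmZ3eIiHd2ZmZnd3d3d3d3iIiImZqqqXdmd3iIiId2ZmZnd3d3d3d3iIiIiZmqqYd3d4iZmYh2ZVZmd3d3d3d3eIiIiJmZmYh3eImZmZh2ZVVmd3d3d3d3d4iIiIiZmYiIiJmqqpmHZVVmd3d3d3d3d3iIiIiIiIiIiJmru6mHZVVmZ3d3d3d3d3eIiIiIiIiIiJqru7qXZVVmZ3d3d3d3d3d4iIiIiHd3iJqrzLqYdlVmZ3d3d3d3d3d3d3d3d3d3eImrzMuodmVmZ3d3d3d3d3d3d3d3d3dnd4mrzMuphmZmd3d3d3d3d3d3d3d3d2Zmd4mrzMuph2Zmd3d3d3d3d3d3d3d3d2Zmd4mrzMuph3Znd3d3d3d3d3d3d3d3d2Zmd4mrzMy5h3d3d3d3d3d3d3d3d3d3d3Zmd4mrzMy6mHd3d3d3d3d3d3d3d3d3d3Zmd4mrzMy6mHd3d2d3d3d3d3d3d3eId3Znd4mrzMzLmHd3d2Z3d3d3d3d3d3eIh3ZneImrzMzLqYd3d2Znd3d3d3d3d3eIh3ZneImrvMzLqYd3d2Znd3d3d3d3ZmeId2Zmd4mqvMy7qYh3d2Zmd3d3d3d2ZmeIdmZmd4mau7u7qYh3d2Zmd3d3d3dmZVZ3ZlVWZ4iaq7u6qYh3d2Zmd3d3d3dmVEVmZVVVZniJqqqqqYh3d2ZmZ3d3d3ZmVERVVEREVmeImaqqmYh3d2ZmZ3d3d3ZlVURVRDNERWZ4iZmZmYh3d2ZmZ3d3d3ZmVVVUQzMzRFZniImZmIh3d2Zmd3d3d3ZmZlVUQzMzNEVmd4iIiId3d2Zmd3d3d3ZmZmZVQzMzM0VWZ3iIiId3d2Znd3d3d3dmZmZlRDMzM0RVZneIiHd3d3d3d3d3d3d2d3dmVEMzM0RVZnd3d3d3d3d3d3d3d3d3d3d2ZURERERVZnd3d3d3d3d3d3d3d3d3d3d3ZVRERERVZmd3d3d3hw=="/>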